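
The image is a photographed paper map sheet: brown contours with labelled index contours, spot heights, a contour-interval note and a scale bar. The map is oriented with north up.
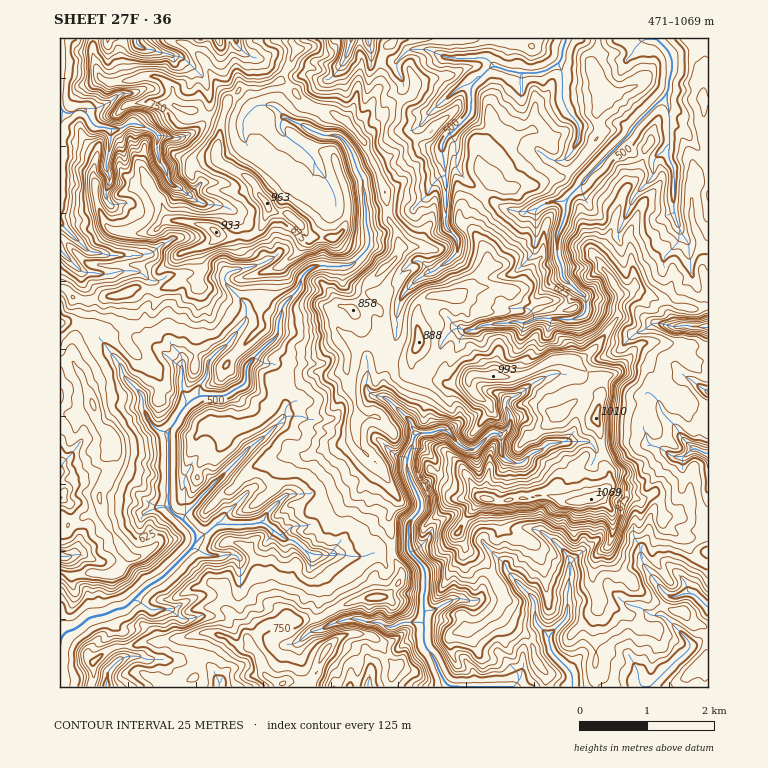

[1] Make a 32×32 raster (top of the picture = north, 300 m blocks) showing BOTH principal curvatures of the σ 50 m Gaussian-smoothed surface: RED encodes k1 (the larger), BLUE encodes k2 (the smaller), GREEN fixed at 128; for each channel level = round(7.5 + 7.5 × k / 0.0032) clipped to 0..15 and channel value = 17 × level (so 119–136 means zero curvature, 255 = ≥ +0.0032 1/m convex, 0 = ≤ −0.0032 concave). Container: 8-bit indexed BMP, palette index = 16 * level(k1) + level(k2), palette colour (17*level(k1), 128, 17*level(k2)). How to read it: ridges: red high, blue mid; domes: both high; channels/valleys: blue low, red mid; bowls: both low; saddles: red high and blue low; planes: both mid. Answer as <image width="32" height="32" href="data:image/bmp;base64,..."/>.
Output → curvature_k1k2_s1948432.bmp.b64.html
<image width="32" height="32" href="data:image/bmp;base64,Qk02CAAAAAAAADYEAAAoAAAAIAAAACAAAAABAAgAAAAAAAAEAAATCwAAEwsAAAABAAAAAAAAAIAAABGAAAAigAAAM4AAAESAAABVgAAAZoAAAHeAAACIgAAAmYAAAKqAAAC7gAAAzIAAAN2AAADugAAA/4AAAACAEQARgBEAIoARADOAEQBEgBEAVYARAGaAEQB3gBEAiIARAJmAEQCqgBEAu4ARAMyAEQDdgBEA7oARAP+AEQAAgCIAEYAiACKAIgAzgCIARIAiAFWAIgBmgCIAd4AiAIiAIgCZgCIAqoAiALuAIgDMgCIA3YAiAO6AIgD/gCIAAIAzABGAMwAigDMAM4AzAESAMwBVgDMAZoAzAHeAMwCIgDMAmYAzAKqAMwC7gDMAzIAzAN2AMwDugDMA/4AzAACARAARgEQAIoBEADOARABEgEQAVYBEAGaARAB3gEQAiIBEAJmARACqgEQAu4BEAMyARADdgEQA7oBEAP+ARAAAgFUAEYBVACKAVQAzgFUARIBVAFWAVQBmgFUAd4BVAIiAVQCZgFUAqoBVALuAVQDMgFUA3YBVAO6AVQD/gFUAAIBmABGAZgAigGYAM4BmAESAZgBVgGYAZoBmAHeAZgCIgGYAmYBmAKqAZgC7gGYAzIBmAN2AZgDugGYA/4BmAACAdwARgHcAIoB3ADOAdwBEgHcAVYB3AGaAdwB3gHcAiIB3AJmAdwCqgHcAu4B3AMyAdwDdgHcA7oB3AP+AdwAAgIgAEYCIACKAiAAzgIgARICIAFWAiABmgIgAd4CIAIiAiACZgIgAqoCIALuAiADMgIgA3YCIAO6AiAD/gIgAAICZABGAmQAigJkAM4CZAESAmQBVgJkAZoCZAHeAmQCIgJkAmYCZAKqAmQC7gJkAzICZAN2AmQDugJkA/4CZAACAqgARgKoAIoCqADOAqgBEgKoAVYCqAGaAqgB3gKoAiICqAJmAqgCqgKoAu4CqAMyAqgDdgKoA7oCqAP+AqgAAgLsAEYC7ACKAuwAzgLsARIC7AFWAuwBmgLsAd4C7AIiAuwCZgLsAqoC7ALuAuwDMgLsA3YC7AO6AuwD/gLsAAIDMABGAzAAigMwAM4DMAESAzABVgMwAZoDMAHeAzACIgMwAmYDMAKqAzAC7gMwAzIDMAN2AzADugMwA/4DMAACA3QARgN0AIoDdADOA3QBEgN0AVYDdAGaA3QB3gN0AiIDdAJmA3QCqgN0Au4DdAMyA3QDdgN0A7oDdAP+A3QAAgO4AEYDuACKA7gAzgO4ARIDuAFWA7gBmgO4Ad4DuAIiA7gCZgO4AqoDuALuA7gDMgO4A3YDuAO6A7gD/gO4AAID/ABGA/wAigP8AM4D/AESA/wBVgP8AZoD/AHeA/wCIgP8AmYD/AKqA/wC7gP8AzID/AN2A/wDugP8A/4D/AHT1kMjHt6iVlLTW1ueUpYO3x5Gzk5SEtsaDuJd1lLenk/nSoYOEhYWVxYaFxreVhMWlgNXFpZPngJSnhoWngraFtKXE2Nfn18W3hqOQ9fb34qO02biWprSix5eGl7iTtZR1haSjgaKjlZamydXgkJDCoZLYtrenoMOkqJelo9bGxXOUg6XVxJaVhqeGhpbW6Pei8oCRtsagxZO3hLazoZH25+ilgnOWyLanh5aUl3am1rOR1qbVgLemkrWltbKjpoCTlefng4OhkMWntYCTloXlgMXEx5KVuLSA5sZyppa1t5W3lcfXk7PlxZGit5eHhubAovlypaWigLWA9YKmp5e2preEo4Oj5qHTobeXh4aG5aDjoMSVhHKmx5X3k7SnhpOnppamk8TB5bPTkoaHp4b4kLfG9/f39ubX6Ma0xoWllYa2l6aC16KxxpeWh4aGp9ag1cbS1ISEp5aG56SVpciUl7iXl4HHt7Oht6eml6fXsaDl85Dx8pCltsWUhJSioJeFyJeUgciHp7SSloaWx5L6sLCw9aDU5pOS9nN1p6LHl8eFlbGjo8i3pqaFhpTG16GytrOz9rClyKT3dIaWl5eGx5ajtMaBsJCkp4Z1lcaQk5iXpfahkLWHl9eDdJaoo5eXppK3pOXC6KCnhqa3t6Wmp5ak5/j345SWxvekloWmt4eTt5aUtJDkoLSXpaWmloW3hZWVtoOz5tbTgdaWp6emhoaWh4aGp5LXoJZ1x4aHhLeXk5CyoNSzhNXEksOwsKSWhpaWhZanh5WjpKbIuJeSx4WWt7W0saHQc/aDpdXn5sXY2LW2t7iihZWQtca0lqSy2MinpsjExZBx9samlpWTs6OktLOUo5DS57SwgIHntbKAlbW1k8aAtPW0tnSnpdKwkYFw5fbFpqaB1KXGs4H2tfmgtqe31JDJ6IS3hZWlsaX41/ex0fjF1pS21te1geaFs7DXh4bUoLaVpLeWgraUxbGUhda1kYOE9eaFduSRxXPU0paEgoDRxYTGxZaStoL3sMbnkLDFleeUdYeW08THlrPDlKa4x6WBlriz1pG3k/ag1uWg56bmxYWHhtaQ9oWnhKOniIeHptWBp7e0kceD+MDF8Pa26IR2h4e256Dlp5WBlLiHhoW2osWCtaSlpqWysKCwsqHElIeWtICg9qaElPaQtpeXp6eS1pSDxpS2lILz9OXXuKPWhYWm59i1pqeVkPaQyITHdZS4l4WUhbe0xvTAodaVo9bGxteDhMa0lbemoZK3dLakhqi2yJWVuHTXpcbnpJO1tXSFxJOQxaODyKXWtIN0k4SWuHSXtnS3lPeSopDS5rWzpaXn18fQstajorS0prfJhJW2lYWFhKY="/>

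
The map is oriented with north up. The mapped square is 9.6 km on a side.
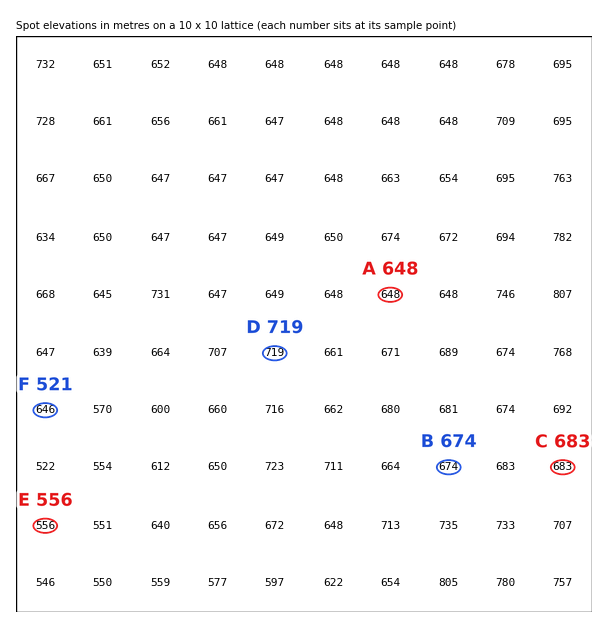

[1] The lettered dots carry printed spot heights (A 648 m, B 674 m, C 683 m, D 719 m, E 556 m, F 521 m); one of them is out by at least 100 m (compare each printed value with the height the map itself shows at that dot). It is F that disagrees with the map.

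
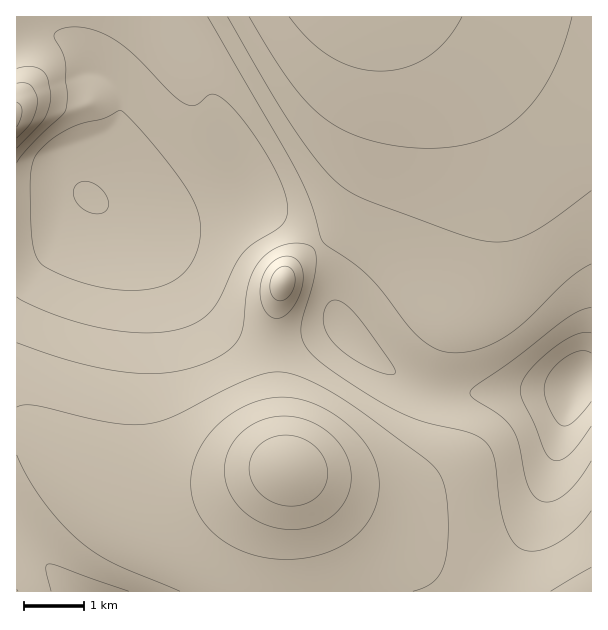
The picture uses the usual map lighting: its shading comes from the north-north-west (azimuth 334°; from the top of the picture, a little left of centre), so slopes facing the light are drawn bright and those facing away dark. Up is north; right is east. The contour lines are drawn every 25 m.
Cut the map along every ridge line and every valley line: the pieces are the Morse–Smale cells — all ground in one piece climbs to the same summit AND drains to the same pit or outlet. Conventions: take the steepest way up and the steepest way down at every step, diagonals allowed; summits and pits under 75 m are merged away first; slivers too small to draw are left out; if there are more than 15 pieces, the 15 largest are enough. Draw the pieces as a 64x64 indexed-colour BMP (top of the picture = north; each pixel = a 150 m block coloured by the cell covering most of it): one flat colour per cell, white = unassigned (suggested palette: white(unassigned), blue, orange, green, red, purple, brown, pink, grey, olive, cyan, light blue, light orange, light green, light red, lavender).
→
<image width="64" height="64" href="data:image/bmp;base64,Qk12CAAAAAAAAHYAAAAoAAAAQAAAAEAAAAABAAQAAAAAAAAIAAATCwAAEwsAABAAAAAAAAAA////ALR3HwAOf/8ALKAsACgn1gC9Z5QAS1aMAMJ34wB/f38AIr28AM++FwDox64AeLv/AIrfmACWmP8A1bDFABEREREREREREREREREREREREREREREREREREREREREREREREREREREREREREREREREREREREREREREREREREREREREREREREREREREREREREREREREREREREREREREREREREREREREREREREREREREREREREREREREREREREREREREREREREREREREREREREREREREREREREREREREREREREREREREREREREREREREREREREREREREREREREREREREREREREREREREREREREREREREREREREREREREREREREREREREREREREREREREREREREREREREREREREREREREREREREREREREREREREREREREREREREREREREREREREREREREREREREREREREREREREREREREREREREREREREREREREREREREREREREREREREREREREREREREREREREREREREREREREREREREREREREREREREREREREREREREREREREREREREREREREREREREREREREREREREREREREREREREREREREREREREREREREREREREREREREREREREREREREREREREREREREREREREREREREREREREREREREREREREREREREREREREREREREREREREREREREREREREREREREREREREREREREREREREREREREREREREREREREREREREREREREREREREREREREREREREREREREREREREREREREREREREREREREREREREREREREREREREREREREREREREREREREREREREREREREREREREREREREREREREREREREREREREREREREREREREREREREREREREREREREREREREREREREREREREREREREREREREREREREREREREREREREREREREREREREREREREREREREREREREREREiIiIiIiIiERERERERERERERERERERERERERERERERIiIiIiIiIiIiERERERERERERERERERERERERERERESIiIiIiIiIiIiIiEREREREREREREREREREREREREREiIiIiIiIiIiIiIiIREREREREREREREREREREREREREiIiIiIiIiIiIiIiIhEREREREREREREREREREREREREiIiIiIiIiIiIiIiIiEREREREREREREREREREREREREiIiIiIiIiIiIiIiIiIREREREREREREREREREREREREiIiIiIiIiIiIiIiIiIhERERERERERERERERERERERESIiIiIiIiIiIiIiIiIiERERERERERERERERERERERESIiIiIiIiIiIiIiIiIiIRERERERERERERERERERERERIiIiIiIiIiIiIiIiIiIhEREREREREREREREREREREREiIiIiIiIiIiIiIiIiIiERERERERERERERERERERERESIiIiIiIiIiIiIiIiIiIRERERERERERERERERERERERIiIiIiIiIiIiIiIiIiIhEREREREREREREREREREREREiIiIiIiIiIiIiIiIiIiEREREREREREREREREREREREiIiIiIiIiIiIiIiIiIiIRERERERERERERERERERERESIiIiIiIiIiIiIiIiIiIhERERERERERERERERERERESIiIiIiIiIiIiIiIiIiIiEREREREREREREREREREREiIiIiIiIiIiIiIiIiIiIiIREREREREREREREREREREiIiIiIiIiIiIiIiIiIiIiIhERERERERERERERERERIiIiIiIiIiIiIiIiIiIiIiIiERERERERERERERERESIiIiIiIiIiIiIiIiIiIiIiIiIzMzMzERERERERERERIiIiIiIiIiIiIiIiIiIiIiIiIjMzMzMREREREREREREiIiIiIiIiIiIiIiIiIiIiIiIiMzMzMxEREREREREREiIiIiIiIiIiIiIiIiIiIiIiIiIzMzMzMRERERERERESIiIiIiIiIiIiIiIiIiIiIiIiIjMzMzMxERERERERESIiIiIiIiIiIiIiIiIiIiIiIiIiMzMzMzMRERERERERIiIiIiIiIiIiIiIiIiIiIiIiIiIzMzMzMxERERERERIiIiIiIiIiIiIiIiIiIiIiIiIiIjMzMzMzMREREREREiIiIiIiIiIiIiIiIiIiIiIiIiIiMzMzMzMxERERERESIiIiIiIiIiIiIiIiIiIiIiIiIiIzMzMzMzMRERERESIiIiIiIiIiIiIiIiIiIiIiIiIiIjMzMzMzMxERERERIiIiIiIiIiIiIiIiIiIiIiIiIiIiMzMzMzMxERERERIiIiIiIiIiIiIiIiIiIiIiIiIiIiIzMzMzMzEREREREiIiIiIiIiIiIiIiIiIiIiIiIiIiIjMzMzMxEREREREiIiIiIiIiIiIiIiIiIiIiIiIiIiIiMzMzMxERERERESIiIiIiIiIiIiIiIiIiIiIiIiIiIiIzMzMzERERERESIiIiIiIiIiIiIiIiIiIiIiIiIiIiIjMzMzERERERERIiIiIiIiIiIiIiIiIiIiIiIiIiIiIiMzMzERERERERIiIiIiIiIiIiIiIiIiIiIiIiIiIiIiIzMzMREREREREiIiIiIiIiIiIiIiIiIiIiIiIiIiIiIjMzMxEREREREiIiIiIiIiIiIiIiIiIiIiIiIiIiIiIi"/>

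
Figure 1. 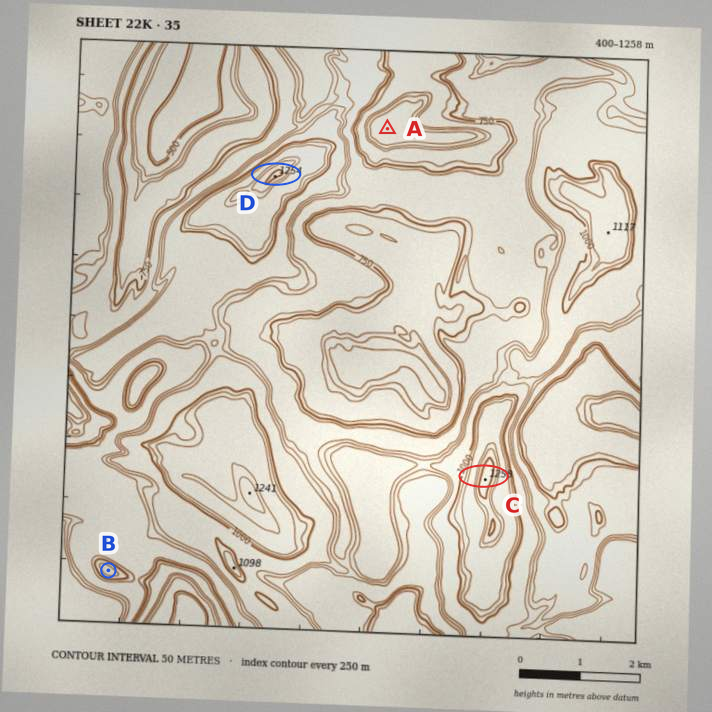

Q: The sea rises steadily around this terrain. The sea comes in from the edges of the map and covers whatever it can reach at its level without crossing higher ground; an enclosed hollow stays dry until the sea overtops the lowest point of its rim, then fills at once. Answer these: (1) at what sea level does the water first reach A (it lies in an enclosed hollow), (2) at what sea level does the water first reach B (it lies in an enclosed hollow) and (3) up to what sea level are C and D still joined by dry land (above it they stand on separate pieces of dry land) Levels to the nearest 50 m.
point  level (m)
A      700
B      800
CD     900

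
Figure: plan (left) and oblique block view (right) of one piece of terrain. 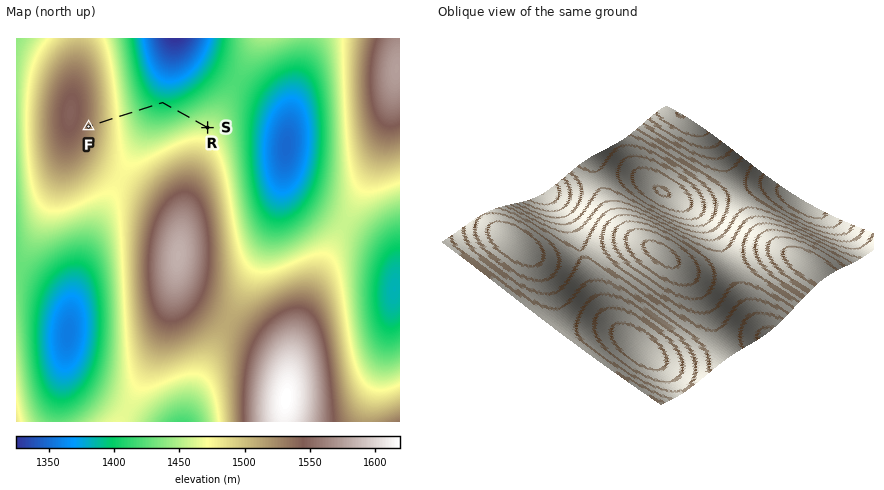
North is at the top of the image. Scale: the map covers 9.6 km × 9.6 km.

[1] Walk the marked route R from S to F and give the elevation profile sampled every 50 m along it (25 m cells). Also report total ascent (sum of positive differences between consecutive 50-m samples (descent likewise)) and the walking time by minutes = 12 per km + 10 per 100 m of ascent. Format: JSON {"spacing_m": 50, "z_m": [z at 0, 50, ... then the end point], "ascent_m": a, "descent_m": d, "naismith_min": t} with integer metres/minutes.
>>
{"spacing_m": 50, "z_m": [1456, 1455, 1454, 1453, 1451, 1449, 1447, 1445, 1442, 1440, 1437, 1434, 1431, 1428, 1425, 1423, 1420, 1417, 1414, 1412, 1409, 1407, 1405, 1403, 1401, 1400, 1399, 1400, 1402, 1404, 1405, 1407, 1410, 1412, 1415, 1418, 1421, 1424, 1427, 1430, 1434, 1438, 1442, 1445, 1450, 1454, 1458, 1462, 1467, 1471, 1475, 1480, 1484, 1488, 1493, 1497, 1501, 1505, 1509, 1513, 1516, 1520, 1523, 1526, 1529, 1531], "ascent_m": 132, "descent_m": 57, "naismith_min": 52}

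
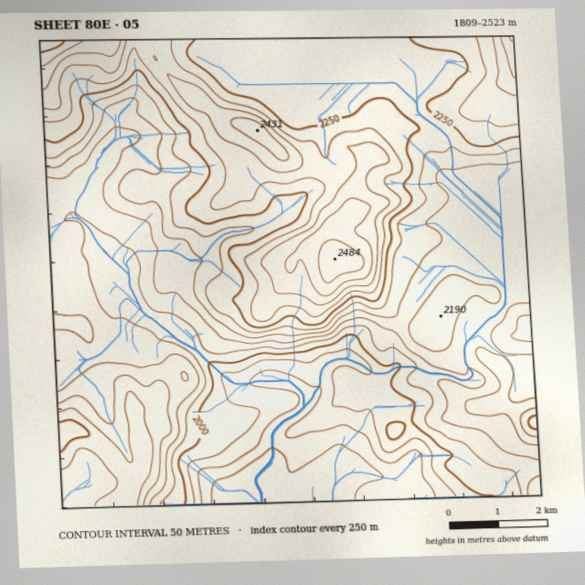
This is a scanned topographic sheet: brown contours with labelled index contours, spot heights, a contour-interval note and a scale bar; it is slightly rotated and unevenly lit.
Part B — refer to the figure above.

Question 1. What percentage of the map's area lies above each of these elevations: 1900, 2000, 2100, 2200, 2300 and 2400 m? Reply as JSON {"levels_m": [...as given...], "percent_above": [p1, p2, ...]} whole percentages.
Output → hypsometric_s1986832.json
{"levels_m": [1900, 2000, 2100, 2200, 2300, 2400], "percent_above": [94, 85, 68, 41, 16, 3]}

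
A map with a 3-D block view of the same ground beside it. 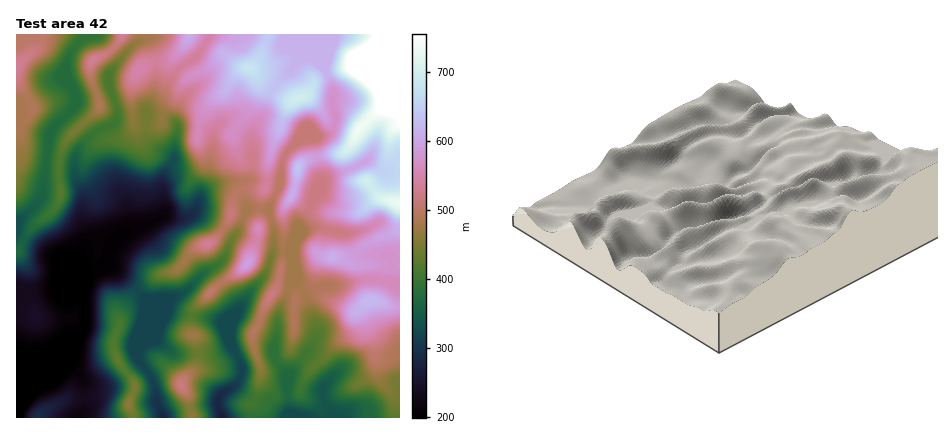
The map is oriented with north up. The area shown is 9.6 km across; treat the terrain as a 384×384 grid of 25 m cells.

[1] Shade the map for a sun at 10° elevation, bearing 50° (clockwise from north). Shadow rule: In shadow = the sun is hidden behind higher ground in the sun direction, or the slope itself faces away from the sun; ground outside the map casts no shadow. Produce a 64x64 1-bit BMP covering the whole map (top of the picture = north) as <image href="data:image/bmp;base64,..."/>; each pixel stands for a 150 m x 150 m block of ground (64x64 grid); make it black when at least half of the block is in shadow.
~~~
<image width="64" height="64" href="data:image/bmp;base64,Qk0+AgAAAAAAAD4AAAAoAAAAQAAAAEAAAAABAAEAAAAAAAACAAATCwAAEwsAAAIAAAAAAAAA////AAAAAABAA+PwPAAAAAAH4/A8AAAAAAfD8BAAABwAD8PwAAAAHAAf4/AOAAAYAD/j4B8AAAAAP+PADwAAAAA/w4APAAAAAD+HAA8AB8AAP4YADwAH4AA/ACAfGAfAAD8AeB4YA8AAPgD4HhgRgAA+APAOHDwAAD4AAA4cPwAAHgAADBw/AAAeAAAHDD8AAB4AAAcIPgAADgAAA4AYAAAOAAADgAAAAAQCAAGAAAAAAA/AAAAAAAAAD+AYAAAAAAAGQBwBHwAAADAADCH+AAAAAAA4A9gAAAAAABgDwAAAAAAiGAGAAAAAAAAIAAAAAAAAAAAAAAAAAAAABgAAAAAAAAACEAd4AAAAA8AwB/4AAABn4DABPwAAAPfgMAAfAAAA8+AYAB4AAADz4BgAAAAAAfPAGAfgAAAD88AcB8AAAAP/wBwGAAAAff/gDjgAAAD9/gAMPAAAAPj+AAQeAAAA4HwAABwAAAAAfAAAABgAAAB8AAAACAAAAHwAAAYMAAAAOAAANwQAAAA8AABzAAAAADwAAeAAAABgOAAx5gAAMOAAADjPwAA44AAAMA/wAHjgAAAAH/AA+eAAAAAf8AD4wAAAAB/wAPDAAAAAH+AA8EAAAAAPgABwAAAAAA8AAHAAAAAADgAAAAAAAAAGAAAAAAAAAAAAAAEAAAAAAAAAAYAgAAAAAA=="/>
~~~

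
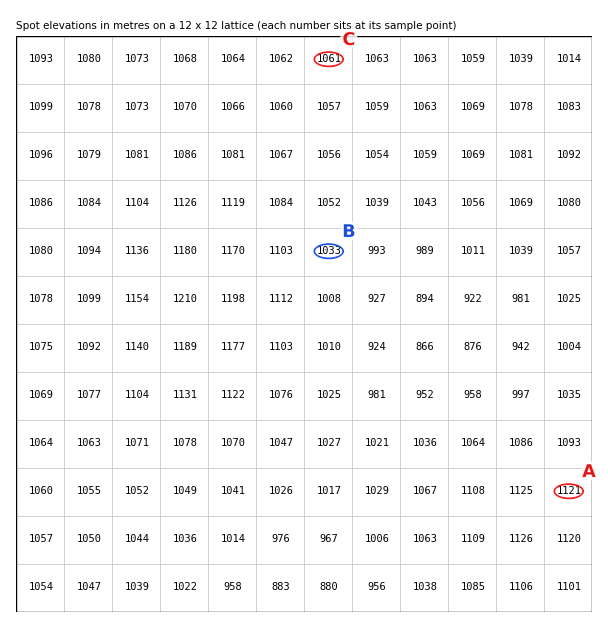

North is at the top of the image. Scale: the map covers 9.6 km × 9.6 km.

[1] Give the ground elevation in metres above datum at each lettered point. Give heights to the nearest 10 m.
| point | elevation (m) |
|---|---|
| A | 1120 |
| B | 1030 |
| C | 1060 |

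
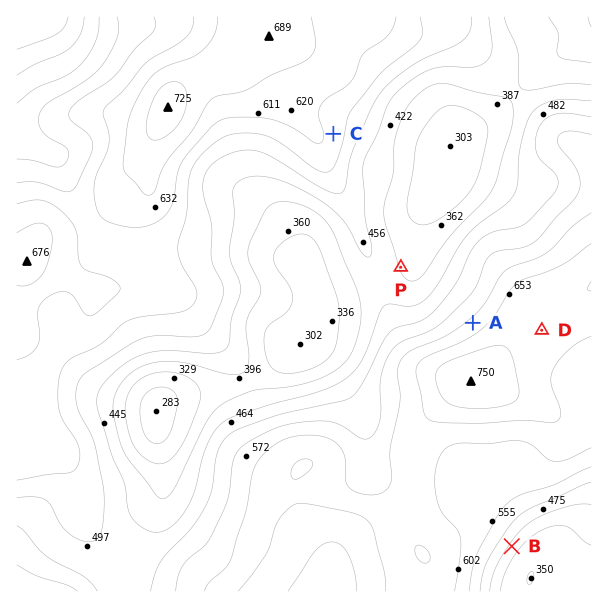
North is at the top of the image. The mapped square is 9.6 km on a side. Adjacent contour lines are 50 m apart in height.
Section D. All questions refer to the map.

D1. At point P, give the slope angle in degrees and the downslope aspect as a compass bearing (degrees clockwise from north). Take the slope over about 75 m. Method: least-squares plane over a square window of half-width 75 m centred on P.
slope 6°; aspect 69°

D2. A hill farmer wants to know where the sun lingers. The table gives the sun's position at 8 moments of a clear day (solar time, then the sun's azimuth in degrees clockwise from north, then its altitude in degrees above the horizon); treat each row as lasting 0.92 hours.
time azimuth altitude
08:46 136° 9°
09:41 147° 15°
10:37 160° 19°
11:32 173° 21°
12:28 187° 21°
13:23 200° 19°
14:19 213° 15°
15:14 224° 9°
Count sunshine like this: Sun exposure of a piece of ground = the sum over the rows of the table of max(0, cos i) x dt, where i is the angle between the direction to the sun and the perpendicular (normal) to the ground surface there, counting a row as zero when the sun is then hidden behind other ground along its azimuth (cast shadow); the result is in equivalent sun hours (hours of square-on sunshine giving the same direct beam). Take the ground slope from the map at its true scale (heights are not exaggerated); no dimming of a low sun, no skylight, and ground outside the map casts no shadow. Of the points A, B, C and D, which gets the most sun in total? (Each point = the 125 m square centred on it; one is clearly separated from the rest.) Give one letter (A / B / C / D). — B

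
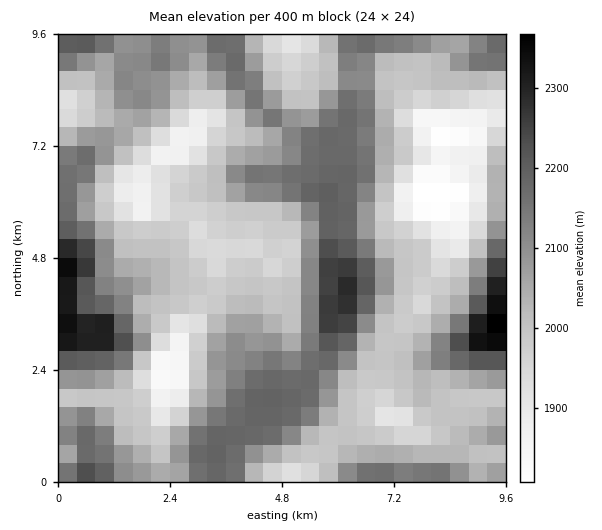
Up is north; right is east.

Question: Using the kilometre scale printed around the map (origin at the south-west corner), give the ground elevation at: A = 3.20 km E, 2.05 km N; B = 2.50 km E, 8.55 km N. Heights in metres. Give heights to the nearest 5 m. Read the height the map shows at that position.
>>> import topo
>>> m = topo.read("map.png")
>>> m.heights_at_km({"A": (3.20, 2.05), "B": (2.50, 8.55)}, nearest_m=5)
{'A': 2055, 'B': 2050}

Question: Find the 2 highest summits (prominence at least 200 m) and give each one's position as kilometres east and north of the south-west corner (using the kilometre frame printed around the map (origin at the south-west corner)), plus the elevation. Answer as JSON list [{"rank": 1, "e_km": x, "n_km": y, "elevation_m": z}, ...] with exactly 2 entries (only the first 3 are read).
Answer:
[{"rank": 1, "e_km": 9.39, "n_km": 3.24, "elevation_m": 2371}, {"rank": 2, "e_km": 6.09, "n_km": 4.19, "elevation_m": 2305}]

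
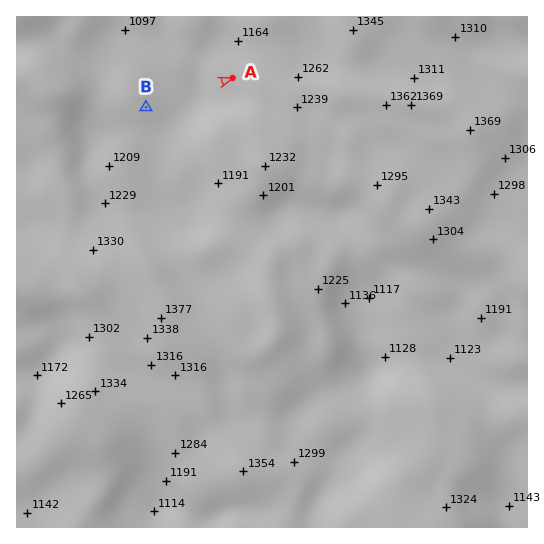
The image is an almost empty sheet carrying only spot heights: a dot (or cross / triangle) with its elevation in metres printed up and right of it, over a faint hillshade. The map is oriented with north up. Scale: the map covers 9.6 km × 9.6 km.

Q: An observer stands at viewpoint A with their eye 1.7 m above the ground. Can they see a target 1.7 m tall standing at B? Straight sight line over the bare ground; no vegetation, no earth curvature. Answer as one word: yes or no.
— yes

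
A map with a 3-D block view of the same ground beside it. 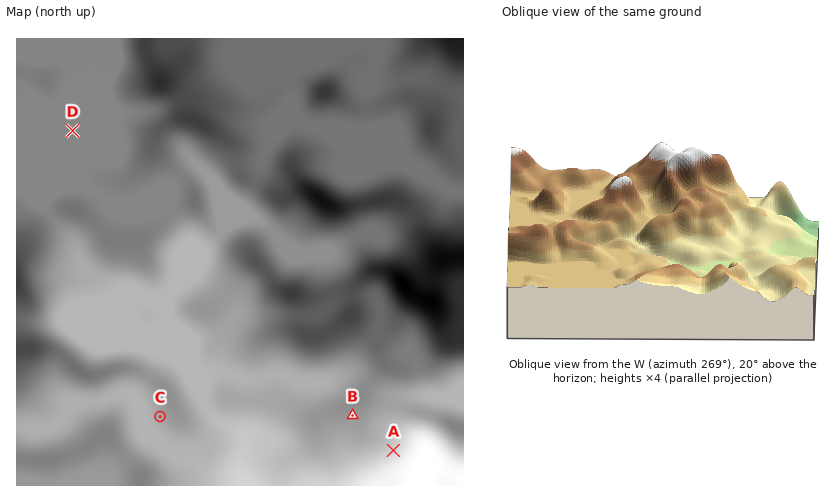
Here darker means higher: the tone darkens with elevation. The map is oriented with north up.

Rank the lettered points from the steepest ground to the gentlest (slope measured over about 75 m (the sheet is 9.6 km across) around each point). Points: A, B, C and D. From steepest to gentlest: A C B D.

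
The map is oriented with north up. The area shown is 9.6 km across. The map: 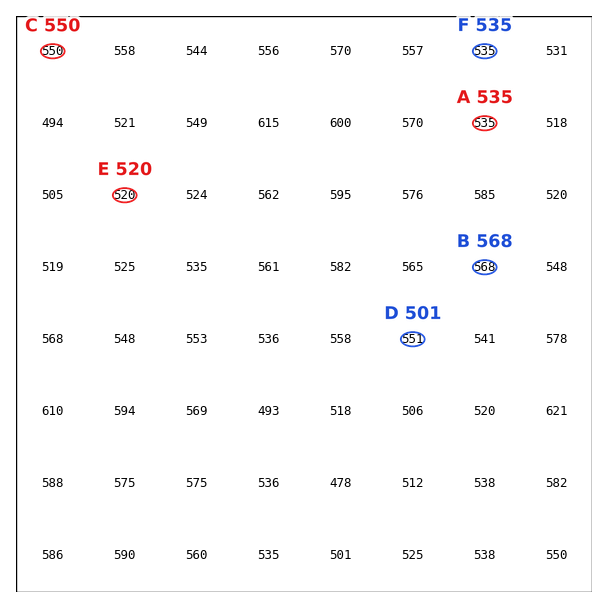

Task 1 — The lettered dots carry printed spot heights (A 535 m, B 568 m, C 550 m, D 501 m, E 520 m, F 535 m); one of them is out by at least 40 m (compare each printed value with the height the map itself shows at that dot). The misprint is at D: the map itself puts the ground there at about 551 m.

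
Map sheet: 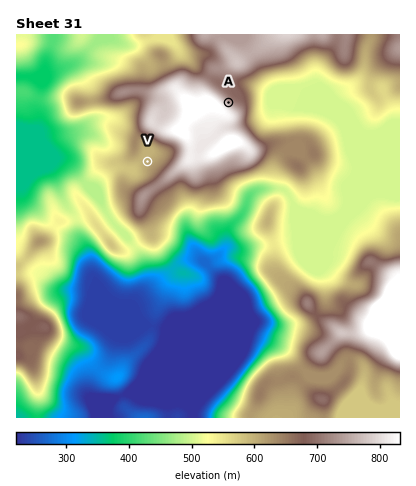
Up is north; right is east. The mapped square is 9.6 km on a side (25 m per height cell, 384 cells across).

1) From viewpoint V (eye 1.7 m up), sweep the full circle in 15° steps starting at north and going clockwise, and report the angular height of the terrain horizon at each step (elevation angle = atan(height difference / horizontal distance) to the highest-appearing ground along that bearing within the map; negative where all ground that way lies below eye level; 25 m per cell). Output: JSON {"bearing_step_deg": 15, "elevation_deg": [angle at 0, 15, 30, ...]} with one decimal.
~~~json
{"bearing_step_deg": 15, "elevation_deg": [10.7, 12.1, 13.2, 12.8, 11.4, 11.0, 12.3, 12.6, 12.8, 11.9, 10.6, 9.8, 9.2, 7.0, 2.5, 0.9, -0.7, -2.4, -1.4, 0.5, 2.0, 2.9, 2.7, 4.4]}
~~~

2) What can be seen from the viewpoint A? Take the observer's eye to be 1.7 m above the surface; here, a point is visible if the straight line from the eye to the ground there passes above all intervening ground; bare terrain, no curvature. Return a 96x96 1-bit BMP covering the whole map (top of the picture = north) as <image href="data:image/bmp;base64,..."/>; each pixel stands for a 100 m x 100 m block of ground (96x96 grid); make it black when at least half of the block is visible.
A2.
<image width="96" height="96" href="data:image/bmp;base64,Qk2+BAAAAAAAAD4AAAAoAAAAYAAAAGAAAAABAAEAAAAAAIAEAAATCwAAEwsAAAIAAAAAAAAA////AAAAAAAAAAAAAAAAAAAAAAAAAAAAAAAAAAAAAAAAAAAAAAAAAAAAAAAAAAAAAAAAAAAAAAAAAAAAAAAAAAAAAAAAAAAAAAAAAAAAAAAAAAAAAAAAAAAAAAAAAAAAAAAAAAAAAAAAAAAAAAAAAAAAAAAAAAAAAAAAAAAAAAAAAAAAAAAAAAAAAAAAAAAAAAAAAAAAAAAAAAAAAAAAAAAAAAAAAAAAAAAAAAAAAAAAAAAAAAAAAAAAAAAAAAAAAAAAAAAAAAAAAAAAAAAAAAAAAAAAAAAAAAAAAAAAAAAAAAAAAAAAAAAAAAAAAAAAAAAAAAAAAAAAAAAAAAAAAAAAAAAAAAAAAAAAAAAAAAAAAAAAAAAAAAAAAAAAAAAAAAAAAAAAAAAAAAAAAAAAAAAAAAAAAAAAAAAAAAAAAAAAAAAAAAAAAAAAAAAAAAAAAAAAAAAAAAAAAAAAAAAAAAAAAAAAAAAAAAAAAAAAAAAAAAAAAAAAAAAAAAAAAAAAAAAAAAAAAAAAAAAAAAAAAAAAAAAAAAAAAAAAAAAAAAAAAAAAAAAAAAAAAAAAAAAAAAAAAAAAAAAAAAAAAAAAAAAAAAAAAAAAAAAAAAAAAAAAAAAAAAAAAAAAAAAAAAAAAAAAAAAAAAAAAAAAAAAAAAAAAAAAAAAAAAAAAAAAAAAAAAAAAAAAAAAAAAAAAAAAAAAAAAAAAAAAAAAAAAAAAAAAAAAAAAAAAAAAAAAAAAAAAAAAAAAAAAAAAAAAAAAAAAAAAAAAAAAAAAAAAAAAAAAAAAAAAAAAAAAAAAAAAAAAAAAAAAAAAAAAAAEAAAAAAAAAAAAAAAEAAAAAAAAAAAAAAAAAAAAAAAAAAAAAAAAAAAAAAAAAAAAAAAAAAAAAAAAAAAAAAAAAAAAAAAAAAAAAAAAAAAAAAAAAAAAAAAAAAAAAAAAAAAAAAAAAAAAAAAAAAAAAAAAAAAAAAAAAAAAAAAAAAAAAAAAAAAAAAAEAAAAAAAAAAAAAAAMAAAAAAAAAAAAAAAcAAAAAAAAAAAAAAB8AAAAAAAAAAAAgAD8AAAAAAAAAAABgAP8AAAAAAAAAAADgAf8AAAAAAAAAAAHgB/8AAAAAAAAAAAfgD/8AAAAAAAAAAA/gP/8AAAAAAAAAAA/gf/8AAAAAAAAAAAf///8AAAAAAAAAAAf//+8AAAAAAAAAAAf//+EAAAAAAAAAAAf//+AAAAAAAAAAAAf//+AAAAAAAAAHAAf//+AAAAAAAAAPgA///+AAAAAAAAAfgA///+cAAAAAAAAPgB///88AAAAAAAAfgB///88AAAAAAAA/AB///48AAAAAAAB/gD///58AAAAAAAD/+P////8AAAAAAAH///////8AAAAAAAD/////8/8AAAAAAAB/////4f8AAAAAAAAP////4H8AAAAAAAAMH///4H8AAAAAAAAcH///4D8AAAAAAAA4H///4B8AAAAAAAAwD///4A8AAAAAAAPgD///4AcAAAAAAAfAB//84AcAAAAAAAPAB/44YAM="/>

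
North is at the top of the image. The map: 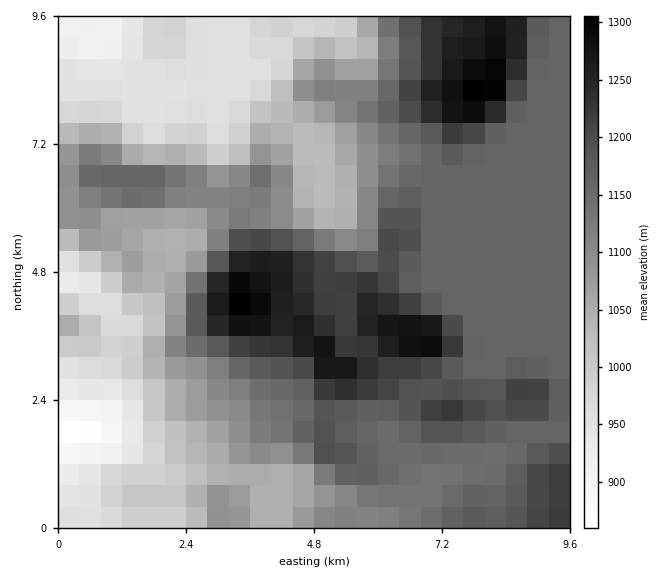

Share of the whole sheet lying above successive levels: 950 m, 93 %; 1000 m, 81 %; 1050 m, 70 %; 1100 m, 59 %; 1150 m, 47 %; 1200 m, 18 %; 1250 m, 7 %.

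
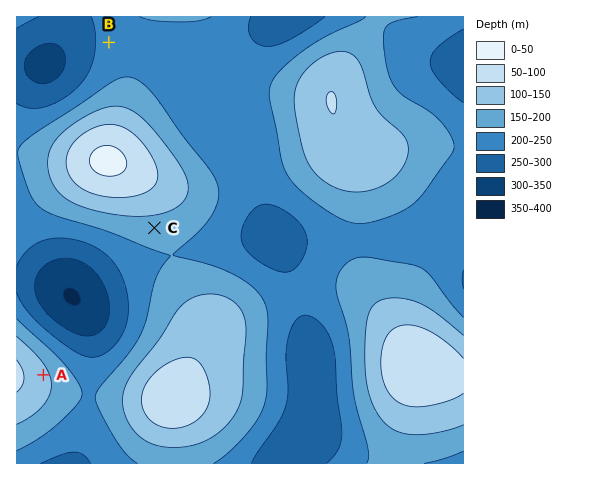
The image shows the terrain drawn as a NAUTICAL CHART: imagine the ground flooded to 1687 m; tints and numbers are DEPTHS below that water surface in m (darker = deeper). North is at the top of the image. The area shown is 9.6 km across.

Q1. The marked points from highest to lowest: A C B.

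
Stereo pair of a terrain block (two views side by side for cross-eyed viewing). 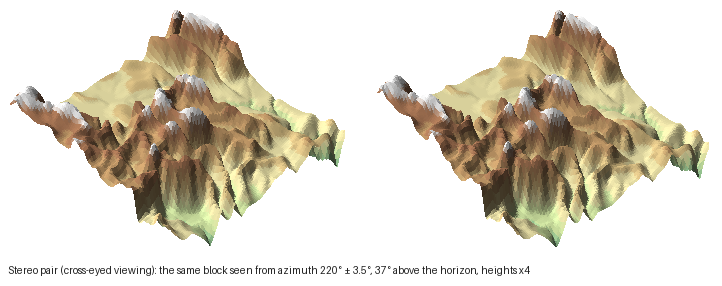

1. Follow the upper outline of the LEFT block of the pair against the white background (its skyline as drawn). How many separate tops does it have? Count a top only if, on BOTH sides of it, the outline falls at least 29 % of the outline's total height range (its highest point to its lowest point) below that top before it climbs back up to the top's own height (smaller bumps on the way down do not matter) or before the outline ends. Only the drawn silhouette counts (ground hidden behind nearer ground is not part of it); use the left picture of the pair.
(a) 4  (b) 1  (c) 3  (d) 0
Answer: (b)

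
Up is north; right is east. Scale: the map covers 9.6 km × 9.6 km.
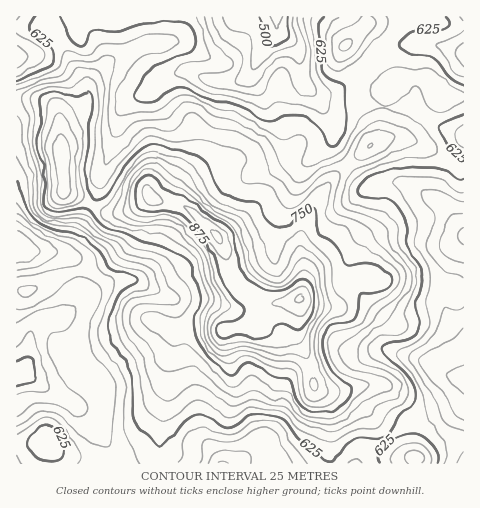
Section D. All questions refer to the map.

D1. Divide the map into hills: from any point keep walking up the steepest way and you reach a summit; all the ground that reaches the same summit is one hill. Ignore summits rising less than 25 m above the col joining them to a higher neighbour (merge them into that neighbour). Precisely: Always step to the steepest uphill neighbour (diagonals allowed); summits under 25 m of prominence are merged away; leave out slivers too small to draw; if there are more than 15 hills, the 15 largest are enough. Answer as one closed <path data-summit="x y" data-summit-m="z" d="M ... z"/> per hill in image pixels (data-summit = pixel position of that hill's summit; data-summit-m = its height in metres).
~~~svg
<path data-summit="217 236" data-summit-m="931" d="M276 16l-152 1 22 47 11 13 7 1-18 15-15 7-9 10-7 30-13 31-4 22-27 55-4 4-8 1 10 3 5 8 5 36-15 15-18 4-12 9-4 9-4 28-5 7 5 1 16 13 41 26 10 9 12 19 7 24 243 0 7-13 23-10 20-17 50-17 9-7 0-169-19-25-8-7-5 0-13 11-55 28-10 11-6 15-1 13 3 7 42 42 2 21 6 6-22-3-21 6-15 0-47 17-9 12-5 28-8 19-9 12-10 8 6-7 0-10-7-21-1-32-13-29-7-37-12-10 18 3 13-8 23-41 6-43 16-30 7-20 9-10 14-9 7-10 0-14-15-26 14 8 37-1 43 3 20 15 32 13 0-83-2-2-32-8-13 0-24 5-12 5-18 18-23 17-13 6-11 0-11-9-3-7-4-25-4-8-16-14z"/><path data-summit="299 299" data-summit-m="928" d="M333 138l-7 10-20 14-6 12-4 13-16 30-6 43-19 34-5 8-8 6-19-1 9 9 7 37 13 29 1 32 7 21 0 10-4 6 8-7 9-12 8-19 5-28 9-12 47-17 15 0 21-6 20 1-5-9-1-16-42-42-3-7 1-13 6-15 10-11 55-28 11-10 5-1-28-14-12-3-14 1-10 3-4-1-31-34z"/><path data-summit="63 186" data-summit-m="840" d="M124 16l-47 0 0 11-4 8-30 18-27 4 1 192 47 4 7-5 27-55 4-22 13-31 7-30 9-10 15-7 18-15-7-1-11-13z"/><path data-summit="371 145" data-summit-m="726" d="M319 98l14 26 0 22 3 5 27 32 6 3 17-4 21 3 35 18 22 27 0-93-2-2-30-12-20-15-43-3-37 1z"/><path data-summit="346 45" data-summit-m="705" d="M463 16l-186 0-1 5 2 10 16 14 4 8 4 25 3 7 11 9 11 0 20-10 34-31 12-5 24-5 13 0 33 9z"/><path data-summit="47 437" data-summit-m="640" d="M26 373l-10 1 0 89 95 1-3-17-15-26-15-13-36-22z"/><path data-summit="27 291" data-summit-m="604" d="M19 249l-3 1 1 123 3 0 6-8 4-28 4-9 12-9 18-4 15-15-3-33-7-11-10-3z"/><path data-summit="416 459" data-summit-m="685" d="M463 401l-8 6-50 17-20 17-23 10-6 12 107 1z"/>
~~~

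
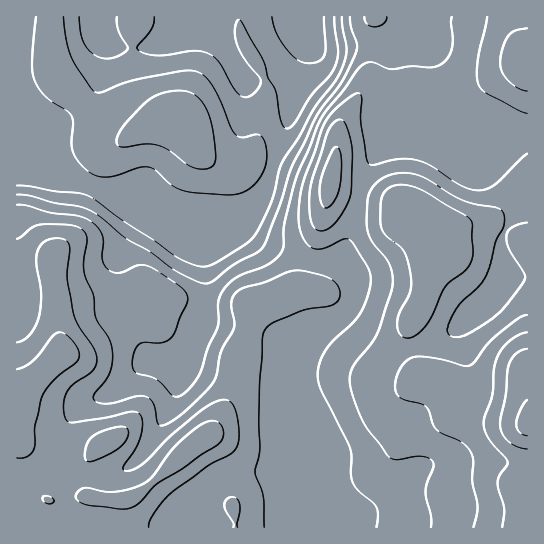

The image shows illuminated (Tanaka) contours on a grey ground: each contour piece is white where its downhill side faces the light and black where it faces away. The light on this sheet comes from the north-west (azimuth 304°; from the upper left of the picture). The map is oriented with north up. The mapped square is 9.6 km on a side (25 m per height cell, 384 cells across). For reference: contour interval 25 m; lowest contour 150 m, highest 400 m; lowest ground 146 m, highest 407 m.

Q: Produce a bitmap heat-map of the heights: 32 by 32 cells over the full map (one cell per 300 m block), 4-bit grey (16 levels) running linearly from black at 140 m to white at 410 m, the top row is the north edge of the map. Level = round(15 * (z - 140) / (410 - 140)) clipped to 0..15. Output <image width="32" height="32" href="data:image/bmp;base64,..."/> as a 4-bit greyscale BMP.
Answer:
<image width="32" height="32" href="data:image/bmp;base64,Qk12AgAAAAAAAHYAAAAoAAAAIAAAACAAAAABAAQAAAAAAAACAAATCwAAEwsAABAAAAAAAAAAAAAAABEREQAiIiIAMzMzAERERABVVVUAZmZmAHd3dwCIiIgAmZmZAKqqqgC7u7sAzMzMAN3d3QDu7u4A////AJqqqqqYiImId3d3eImaq8yqqqqqmIiJiHd3d4iJmqvMqqqqqqmYiId3d3iIiZqrzaqqqpmqqYiHd3d4iImaq8yqmqqpmrqZh3d3eImZmqvMqpqruYmruYd3d3iZqqq83qqZmqmImqmHd3eJmqqrvN+qmIiIh3mZh3d3iaqqu7zeqqmHd3ZniYd3eImqq7u73quqmHZmZniHd3iZqru7u96ru6h2ZmZ4h3d4iaqqqqvOmrqYdmZmeId3d4iaqpmavJmqh3d3ZmeId3d4mrqZmauJqYd3d2ZniIh3eIq7qZmaiZmHd3dmZ4iIiHeJq6mZmYmZd2d2VVZ3iIh3iau6mZmJmXZmZUNFVnd3d4mru6mZiZl2VUMzM0Vnd3iau7upmXiIdlQzMzM0Z4mIq7u7qZl3ZmQzMzMzM1eamKu7u6mZVURDMzMzMzNXmpmru6mYmTMzMzMzRERDRpuomqqYd4giMzRDNEVUQzWKqIiId3d4IjNEVEVVVEM0eqh3d3d3dyIzRFVVZVQzI2mYd3d3d3ciM0RFVmVDMyJImHd3d3d3IzQ0RFVVQyIiNYh3d3d3eDNEMzREVDIiISNnd3d3eIk0RDMzMzMiIiESRnZmZ3iaNEMiIiIiIiIRATVmZmZ4mjRDIiIhERIhEAE1ZVZmeJk0QyIiIRESIQABRmZmZniJ"/>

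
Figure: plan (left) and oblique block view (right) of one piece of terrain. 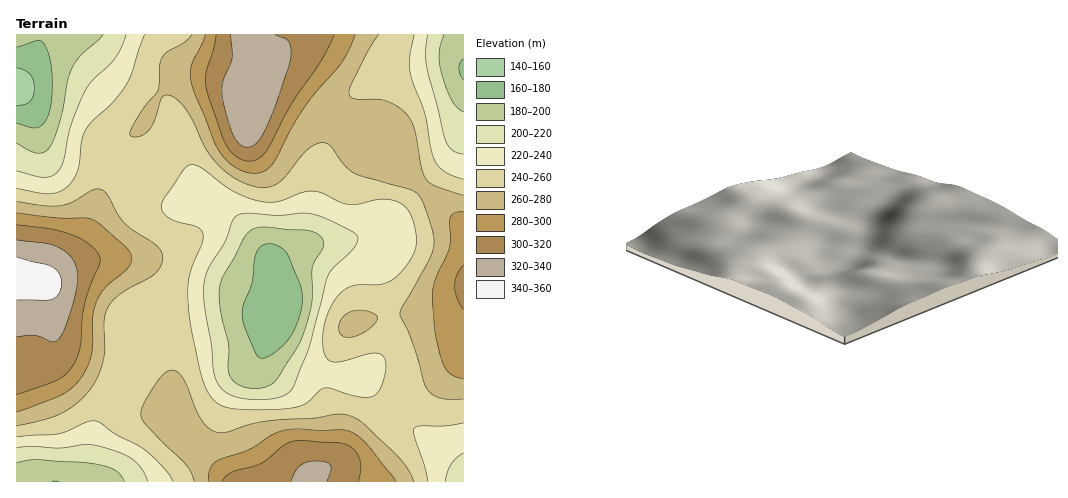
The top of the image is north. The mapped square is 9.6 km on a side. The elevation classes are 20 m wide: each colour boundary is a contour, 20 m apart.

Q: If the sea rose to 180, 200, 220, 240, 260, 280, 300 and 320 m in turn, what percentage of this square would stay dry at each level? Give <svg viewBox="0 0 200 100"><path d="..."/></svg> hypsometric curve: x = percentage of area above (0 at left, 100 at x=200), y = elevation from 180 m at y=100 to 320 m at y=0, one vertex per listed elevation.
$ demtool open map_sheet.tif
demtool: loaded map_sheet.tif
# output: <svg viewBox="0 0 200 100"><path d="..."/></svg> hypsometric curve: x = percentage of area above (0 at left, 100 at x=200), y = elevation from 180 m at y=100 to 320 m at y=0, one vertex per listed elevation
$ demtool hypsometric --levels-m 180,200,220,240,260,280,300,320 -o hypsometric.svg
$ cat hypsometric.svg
<svg viewBox="0 0 200 100"><path d="M192 100l-14-14-15-15-30-14-57-14-35-14-16-15-14-14"/></svg>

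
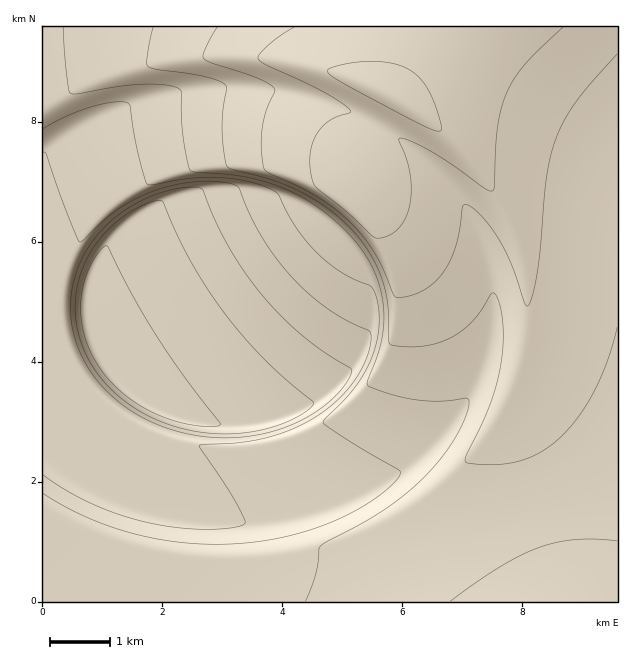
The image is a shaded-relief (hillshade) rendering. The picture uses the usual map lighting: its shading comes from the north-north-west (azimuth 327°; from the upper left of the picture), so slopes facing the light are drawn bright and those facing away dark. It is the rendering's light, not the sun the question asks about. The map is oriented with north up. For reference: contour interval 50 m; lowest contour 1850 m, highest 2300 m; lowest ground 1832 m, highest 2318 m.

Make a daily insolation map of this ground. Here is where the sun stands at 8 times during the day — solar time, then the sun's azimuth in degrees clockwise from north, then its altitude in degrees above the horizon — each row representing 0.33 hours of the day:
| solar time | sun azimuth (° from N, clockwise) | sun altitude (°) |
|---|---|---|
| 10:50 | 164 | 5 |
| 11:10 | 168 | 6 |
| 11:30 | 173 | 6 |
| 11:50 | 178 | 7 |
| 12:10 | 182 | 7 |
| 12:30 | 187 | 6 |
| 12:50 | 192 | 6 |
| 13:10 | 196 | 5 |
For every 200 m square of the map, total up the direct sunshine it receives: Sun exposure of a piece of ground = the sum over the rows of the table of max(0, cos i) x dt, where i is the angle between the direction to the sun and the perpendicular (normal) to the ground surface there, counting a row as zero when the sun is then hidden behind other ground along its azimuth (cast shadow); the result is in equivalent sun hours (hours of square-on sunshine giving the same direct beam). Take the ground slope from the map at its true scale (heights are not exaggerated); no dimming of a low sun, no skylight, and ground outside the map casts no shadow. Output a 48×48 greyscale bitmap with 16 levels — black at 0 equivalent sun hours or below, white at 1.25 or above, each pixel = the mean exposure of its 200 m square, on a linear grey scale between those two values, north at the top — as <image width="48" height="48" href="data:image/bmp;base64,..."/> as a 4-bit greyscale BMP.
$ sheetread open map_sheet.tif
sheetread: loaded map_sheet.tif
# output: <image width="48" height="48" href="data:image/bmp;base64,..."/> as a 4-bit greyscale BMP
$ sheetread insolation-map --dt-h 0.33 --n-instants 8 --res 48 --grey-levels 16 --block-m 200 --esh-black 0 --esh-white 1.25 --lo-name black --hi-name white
<image width="48" height="48" href="data:image/bmp;base64,Qk32BAAAAAAAAHYAAAAoAAAAMAAAADAAAAABAAQAAAAAAIAEAAATCwAAEwsAABAAAAAAAAAAAAAAABEREQAiIiIAMzMzAERERABVVVUAZmZmAHd3dwCIiIgAmZmZAKqqqgC7u7sAzMzMAN3d3QDu7u4A////ADMzMzMzMzMzMzMzMzMzMzMzMyIiIiIjMzMzMzMzMzMzMzMzMzMzMzMzMzMzMzMzMzMzMzMzMzMzMzMzMzMzMzMzMzMzMzMzMzMzMzMzMzMzMzMzMzMzMzMzMzMzMzMzMzMzMzMiEQAAAAARIzMzMzMzMzMzMzMzMzMzMhAAAAAAAAAAABIzMzMzMzMzMzMzMzMyAAAAAAAAAAAAAAABMzMzMzMzMzMzMzIAAAAAABEREREAAAAAAjREQzMzMzMzMxAAAAESIzMzMzMzIRAAABNEREQzMzMzMwAAEiMzMzNEREREQzMhAAAkREREMzMzMwASMzMzMzRERERERERDIQACRERERDMzMxIzMzMzM0RERERERERERCEAJEREREMzMzMzMzMzNEQzREREREREREMQEkREREQzMzMzMzMzMhAAABI0RERERERCETRERERDMzMzMzMhAAAAAAABJEVVVVVUISREREREMzMzMzEAAAAAAAAAATVVVVVVQhJEREREQzMzMgAAAAAAAAAAAANVVVVVUyJEREREQzMzIAAAAAAAAAAAAAA1VVVVVCI0REREQzMzAAAAAAAAERAAAAAEVVVVVUIkREREQzMxAAAAARIjMzMzIQABVVVVVUMjREREQzMwAAABIjNERERERDEARVVVVUMzREREQzMgAAEjNERERVVVVUMgJVVVVUQzREREQzMQACIzREREVVVVVVQyJVVVVUQzREREMzMgEjM0REREVVVVVVVDNVVVVEREREREMzMxIzNERERFVVVVVVVURVVVVERERERDMzRDIzRERERFVVVVVVVVZVVVREREREQzMzRkM0RERERFVVVVVVVWdVVUREREREMzMzNnNERERERFVVVVVVVYhVVERERUREMzMzNaVERERERVVVVVVVVrdVREREVURDMzMzNJpERERERFVVVVVVWrVEREREVUQzMzMzRFyURERERFVVVVVVnXREREREZUMzMzMzREfqREREREVVVVVZ+URERERFZUMzMzMzRER/1kREREREREbPlERERENGZDMzMzMzRERG78ZERERERq/4RERDMzRmVDMzMzMzRERESf/8mHeb//pURDMzMzV2QzMzRERDREREREfP////2FRDMzMzM1d1MzNERERDRERERERERVVERDMzMzMzNXdkMzRERERERERERERERERDMzMzMzMzV3ZDM0RERERHRERERERERDMzMzMzMzM1eGQzNERERERJhkRERERDMzMzMzMyIjRodTMzNERERERHmXVEMzMzMzMzMyIiNGiHQzMzREREREREaJmGRDMzMzMzIiI0aIdTMzMzRERERERDRGiamGVEMzMzNFZ4h1MiMzM0RERERERDMzRnmqqZiHeIiJiGUyIiMzM0RERERERDMzM0RWiJmZmId1QyIiIiMzNERERERERDMzMzMzM0REQzMiIiIiIjMzNERERERERDMzMzMzMzMiIiIiIiIiIjMzNERERERERDMzMzMzMzIiIiIiIiIiIjMzNEREREVERA=="/>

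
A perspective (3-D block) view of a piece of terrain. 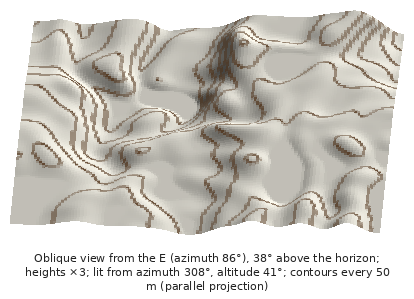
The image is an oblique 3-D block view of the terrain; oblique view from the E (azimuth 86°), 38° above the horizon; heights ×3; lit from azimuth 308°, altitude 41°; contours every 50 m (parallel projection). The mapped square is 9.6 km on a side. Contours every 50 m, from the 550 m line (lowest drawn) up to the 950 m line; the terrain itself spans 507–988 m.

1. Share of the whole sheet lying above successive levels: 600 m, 88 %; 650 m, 80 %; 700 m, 73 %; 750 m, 64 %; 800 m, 44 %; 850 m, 26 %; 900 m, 6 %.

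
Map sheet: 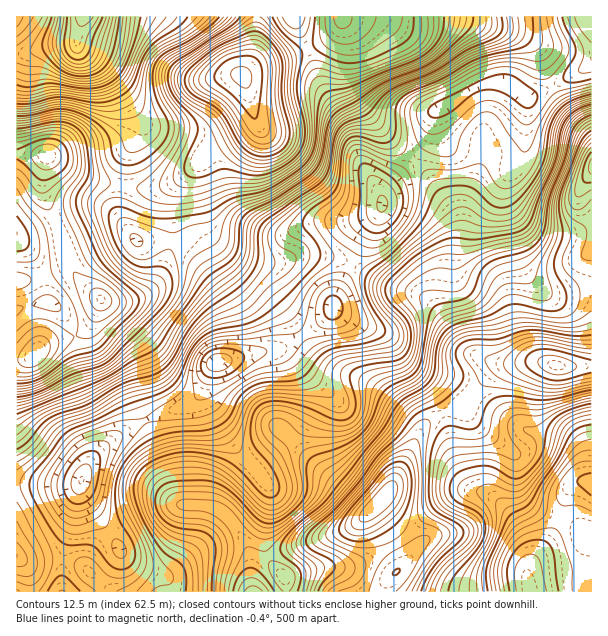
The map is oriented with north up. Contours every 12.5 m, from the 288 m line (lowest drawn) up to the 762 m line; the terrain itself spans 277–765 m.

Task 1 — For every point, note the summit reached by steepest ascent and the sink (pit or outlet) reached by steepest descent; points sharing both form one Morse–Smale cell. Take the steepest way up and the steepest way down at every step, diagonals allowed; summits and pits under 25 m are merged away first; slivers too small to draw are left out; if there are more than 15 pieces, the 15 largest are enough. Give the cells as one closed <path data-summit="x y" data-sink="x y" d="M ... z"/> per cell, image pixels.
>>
<path data-summit="383 498" data-sink="218 362" d="M302 337l-21 12-23 3-42 10-4 4-12 27-9 10-45 17 18 44 8 28 8 12 24 1 14 5 5-13 7-11 47-45 5-11 45 45 41 35 4 0 14-15 30-55 4-8-2-9-23-21-29-22-37-14-21-19z"/><path data-summit="242 75" data-sink="383 204" d="M308 49l-47 15-19 13 12 37 0 9-9 9-32 16-13 11-4 12 2 20 10 40 8 10 23 13 25 8 18 0 15-6 14-2 30 5 10 5 31-57 0-9-24-42-12-34-22-32-6-12z"/><path data-summit="383 498" data-sink="591 17" d="M282 430l-5 11-47 45-7 11-5 13-14-5-36 0-42 17-29 21-7 12-4 9 1 6-13-8-12-1 0 30 106 1 0-10-12-9 14 1 30-27 43-30 21-20 3-11 3 3 0 21-5 17 0 24 5 10 13 14 3 6 1 11 96 0 7-14 12-11 1-4-11-24-20-29-4 0-41-35z"/><path data-summit="383 498" data-sink="530 591" d="M443 414l-12 6-10 9-29 57-19 23 3 7 16 23 11 22-1 6-16 15-2 9 207 1 1-109-14-1-10 9-8 28-7 15-21 27-4 9 2-18-7-21-9-13-17-19-24-11-5-5-14-28-8-35z"/><path data-summit="342 17" data-sink="591 17" d="M591 16l-249 0 7 28 1 40 10 18 25 32 29 26 14-19 6-28 34-22 18-7 15-2 12 4 11 10 6 1 57-30 5-5z"/><path data-summit="242 75" data-sink="84 17" d="M255 16l-171 0-2 2-4 18 1 12 20 16 13 14 21 30 7 15 0 8-12 19-2 9-3 27 12 2 21 0 15-4 18-12 20-21 36-19 9-9 0-9-12-39 11-21 3-19z"/><path data-summit="557 365" data-sink="591 17" d="M501 82l-24 4-25 17-14 6-5 7-5 25-14 20 13 13 29 39 2 11-2 39 2 9 6 5 22 7 14 10 8 14 8 27 7 15 11 10 9 2 23 5 25 0 1-80-7-1-22 8-15 0-6-4-13-12-12-27-5-24-7-21-1-17 2-12 17-22 3-18 2-38-15-13z"/><path data-summit="557 365" data-sink="530 591" d="M537 361l-33 5-10 4-30 36-20 8 8 36 11 26 10 12 24 11 21 25 11 21 1 21 23-32 7-15 8-28 10-9 14 0 0-114-26-1z"/><path data-summit="591 167" data-sink="591 17" d="M591 62l-16 12-41 22-8 2 2 18-4 33-4 12-14 16-2 12 1 17 7 21 10 37 7 14 13 12 6 4 15 0 29-9z"/><path data-summit="47 156" data-sink="218 362" d="M176 241l-4 1-12 34-11 14-9 6-14 5-24-1-8 21 2 14 31 31 6 14 6 25 7 15 45-17 9-10 12-27 4-4 14-2 6-6 4-6-2-27-8-19-34-47-8-8z"/><path data-summit="557 365" data-sink="383 204" d="M416 162l-3 0-28 27-3 6 0 12-30 57 37 22 25 6 14 8 16 18 18 27 9 9 24 8 11 2 31-3-7-5-12-14-10-34-8-14-14-10-22-7-6-5-2-9 2-26 0-13-2-11z"/><path data-summit="47 156" data-sink="84 17" d="M77 42l-6 2-21 2-23 8-11 0 0 99 32 3 36 20 24 8 14 2 4-27 2-9 12-19 0-8-7-15-21-30-13-14-20-16z"/><path data-summit="35 354" data-sink="81 480" d="M75 336l-27 7-6 3-7 9-11 5-8 0 1 124 61 0 4-4 8-18 20-24-1-16-21-36z"/><path data-summit="47 156" data-sink="591 17" d="M48 156l-2 2-3 16 0 18 15 35 15 45 14 16 17 13 22 0 14-5 9-6 11-14 12-34-4-2-31 1-15-19-2-7 2-29-14-2-24-8z"/><path data-summit="557 365" data-sink="333 308" d="M354 265l-4 1-14 30-4 12 10 8 44 20 6 6 18 29 20 19 14 24 20-8 30-36 17-5-16-3-24-8-9-9-18-27-16-18-14-8-25-6z"/>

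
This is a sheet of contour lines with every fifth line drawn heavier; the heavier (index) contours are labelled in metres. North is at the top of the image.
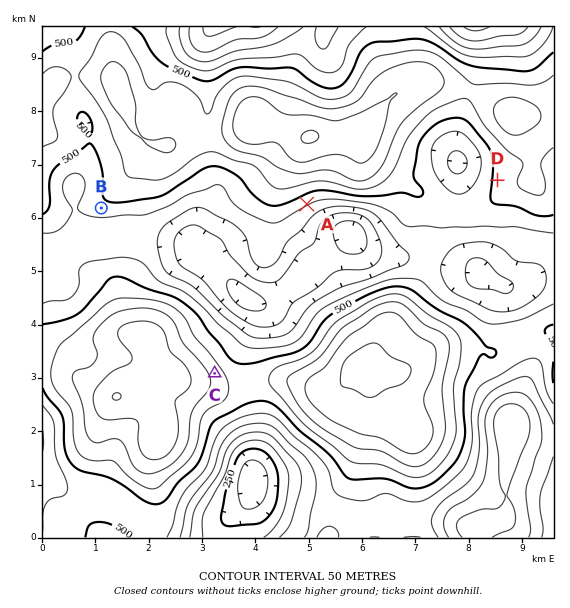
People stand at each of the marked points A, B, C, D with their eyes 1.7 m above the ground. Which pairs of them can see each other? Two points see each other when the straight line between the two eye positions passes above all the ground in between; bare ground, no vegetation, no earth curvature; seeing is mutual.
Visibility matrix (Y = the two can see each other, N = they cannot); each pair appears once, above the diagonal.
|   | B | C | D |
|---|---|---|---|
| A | N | Y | N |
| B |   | N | N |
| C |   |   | Y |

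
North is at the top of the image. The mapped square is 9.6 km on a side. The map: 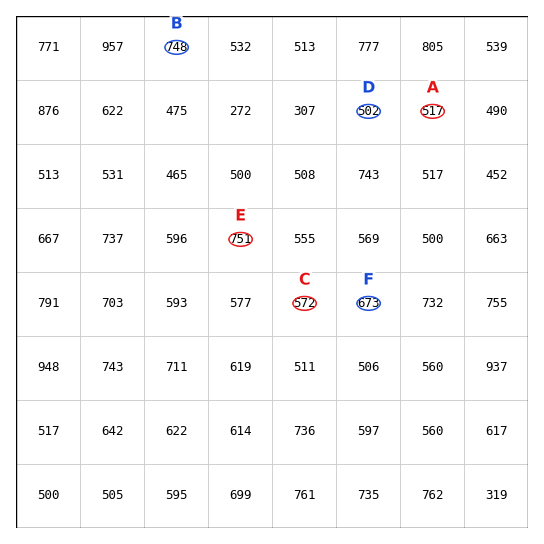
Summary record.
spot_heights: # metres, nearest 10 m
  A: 520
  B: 750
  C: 570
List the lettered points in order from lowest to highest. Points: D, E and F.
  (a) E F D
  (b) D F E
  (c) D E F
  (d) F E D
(b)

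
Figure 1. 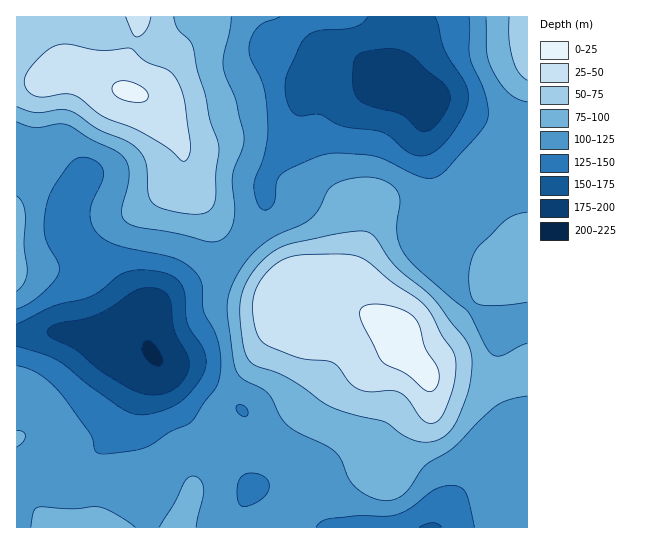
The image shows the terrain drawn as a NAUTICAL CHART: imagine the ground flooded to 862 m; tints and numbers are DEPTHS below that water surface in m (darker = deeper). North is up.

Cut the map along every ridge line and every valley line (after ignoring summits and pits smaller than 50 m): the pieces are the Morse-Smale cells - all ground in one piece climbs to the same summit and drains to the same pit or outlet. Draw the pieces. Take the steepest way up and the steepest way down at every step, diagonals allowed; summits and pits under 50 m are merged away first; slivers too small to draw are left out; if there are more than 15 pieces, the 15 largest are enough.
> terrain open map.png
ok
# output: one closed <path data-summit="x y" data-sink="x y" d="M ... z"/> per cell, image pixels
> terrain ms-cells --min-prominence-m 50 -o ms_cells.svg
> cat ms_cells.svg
<path data-summit="399 334" data-sink="154 355" d="M18 148l-2 1 1 379 511-1-1-259-8 1-22 11-40 40-15 11-13 5-26 3-5-7-84-53-8-3-13 0-14 8-40-35-29 27-24 9-21 12-12 12-5 10-2 20-5-21-13-23-13-17-30-27-18-21 1-24 13-25 0-4-16-17-10-5-21-2z"/><path data-summit="399 334" data-sink="387 83" d="M390 16l-67 1 0 14 4 14 10 7 20 7 23 20-21-11-13-1-24 6-15 13-6 15-1 20-4 13-27 36-5 15 1 18-2 10-12 21-12 15 40 35 14-8 13 0 8 3 84 53 5 7 11 0 28-8 15-11 40-40 31-13 0-126-71-33-15-5-16-2-25-13-14-4z"/><path data-summit="129 91" data-sink="154 355" d="M139 16l-123 1 0 130 18 6 21 2 10 5 16 17 0 4-13 25-1 24 4 7 44 41 13 17 13 23 5 21 2-20 5-10 12-12 21-12 24-9 8-5 21-22-16-15-15-24-21-28-3-7-1-25-11-20-27-33-15-5-6-5 1-24 14-34z"/><path data-summit="129 91" data-sink="387 83" d="M322 16l-182 1-1 12-14 34-1 24 6 5 15 5 27 33 11 20 1 25 3 7 21 28 15 24 15 14 10-10 15-25 2-10-1-18 3-10 29-41 4-13 1-20 6-15 15-13 24-6 13 1 18 11 2-1-22-19-20-7-10-7-4-14z"/><path data-summit="527 19" data-sink="387 83" d="M527 16l-136 0-2 6 0 48-2 13 28 12 11 6 16 2 15 5 70 32z"/>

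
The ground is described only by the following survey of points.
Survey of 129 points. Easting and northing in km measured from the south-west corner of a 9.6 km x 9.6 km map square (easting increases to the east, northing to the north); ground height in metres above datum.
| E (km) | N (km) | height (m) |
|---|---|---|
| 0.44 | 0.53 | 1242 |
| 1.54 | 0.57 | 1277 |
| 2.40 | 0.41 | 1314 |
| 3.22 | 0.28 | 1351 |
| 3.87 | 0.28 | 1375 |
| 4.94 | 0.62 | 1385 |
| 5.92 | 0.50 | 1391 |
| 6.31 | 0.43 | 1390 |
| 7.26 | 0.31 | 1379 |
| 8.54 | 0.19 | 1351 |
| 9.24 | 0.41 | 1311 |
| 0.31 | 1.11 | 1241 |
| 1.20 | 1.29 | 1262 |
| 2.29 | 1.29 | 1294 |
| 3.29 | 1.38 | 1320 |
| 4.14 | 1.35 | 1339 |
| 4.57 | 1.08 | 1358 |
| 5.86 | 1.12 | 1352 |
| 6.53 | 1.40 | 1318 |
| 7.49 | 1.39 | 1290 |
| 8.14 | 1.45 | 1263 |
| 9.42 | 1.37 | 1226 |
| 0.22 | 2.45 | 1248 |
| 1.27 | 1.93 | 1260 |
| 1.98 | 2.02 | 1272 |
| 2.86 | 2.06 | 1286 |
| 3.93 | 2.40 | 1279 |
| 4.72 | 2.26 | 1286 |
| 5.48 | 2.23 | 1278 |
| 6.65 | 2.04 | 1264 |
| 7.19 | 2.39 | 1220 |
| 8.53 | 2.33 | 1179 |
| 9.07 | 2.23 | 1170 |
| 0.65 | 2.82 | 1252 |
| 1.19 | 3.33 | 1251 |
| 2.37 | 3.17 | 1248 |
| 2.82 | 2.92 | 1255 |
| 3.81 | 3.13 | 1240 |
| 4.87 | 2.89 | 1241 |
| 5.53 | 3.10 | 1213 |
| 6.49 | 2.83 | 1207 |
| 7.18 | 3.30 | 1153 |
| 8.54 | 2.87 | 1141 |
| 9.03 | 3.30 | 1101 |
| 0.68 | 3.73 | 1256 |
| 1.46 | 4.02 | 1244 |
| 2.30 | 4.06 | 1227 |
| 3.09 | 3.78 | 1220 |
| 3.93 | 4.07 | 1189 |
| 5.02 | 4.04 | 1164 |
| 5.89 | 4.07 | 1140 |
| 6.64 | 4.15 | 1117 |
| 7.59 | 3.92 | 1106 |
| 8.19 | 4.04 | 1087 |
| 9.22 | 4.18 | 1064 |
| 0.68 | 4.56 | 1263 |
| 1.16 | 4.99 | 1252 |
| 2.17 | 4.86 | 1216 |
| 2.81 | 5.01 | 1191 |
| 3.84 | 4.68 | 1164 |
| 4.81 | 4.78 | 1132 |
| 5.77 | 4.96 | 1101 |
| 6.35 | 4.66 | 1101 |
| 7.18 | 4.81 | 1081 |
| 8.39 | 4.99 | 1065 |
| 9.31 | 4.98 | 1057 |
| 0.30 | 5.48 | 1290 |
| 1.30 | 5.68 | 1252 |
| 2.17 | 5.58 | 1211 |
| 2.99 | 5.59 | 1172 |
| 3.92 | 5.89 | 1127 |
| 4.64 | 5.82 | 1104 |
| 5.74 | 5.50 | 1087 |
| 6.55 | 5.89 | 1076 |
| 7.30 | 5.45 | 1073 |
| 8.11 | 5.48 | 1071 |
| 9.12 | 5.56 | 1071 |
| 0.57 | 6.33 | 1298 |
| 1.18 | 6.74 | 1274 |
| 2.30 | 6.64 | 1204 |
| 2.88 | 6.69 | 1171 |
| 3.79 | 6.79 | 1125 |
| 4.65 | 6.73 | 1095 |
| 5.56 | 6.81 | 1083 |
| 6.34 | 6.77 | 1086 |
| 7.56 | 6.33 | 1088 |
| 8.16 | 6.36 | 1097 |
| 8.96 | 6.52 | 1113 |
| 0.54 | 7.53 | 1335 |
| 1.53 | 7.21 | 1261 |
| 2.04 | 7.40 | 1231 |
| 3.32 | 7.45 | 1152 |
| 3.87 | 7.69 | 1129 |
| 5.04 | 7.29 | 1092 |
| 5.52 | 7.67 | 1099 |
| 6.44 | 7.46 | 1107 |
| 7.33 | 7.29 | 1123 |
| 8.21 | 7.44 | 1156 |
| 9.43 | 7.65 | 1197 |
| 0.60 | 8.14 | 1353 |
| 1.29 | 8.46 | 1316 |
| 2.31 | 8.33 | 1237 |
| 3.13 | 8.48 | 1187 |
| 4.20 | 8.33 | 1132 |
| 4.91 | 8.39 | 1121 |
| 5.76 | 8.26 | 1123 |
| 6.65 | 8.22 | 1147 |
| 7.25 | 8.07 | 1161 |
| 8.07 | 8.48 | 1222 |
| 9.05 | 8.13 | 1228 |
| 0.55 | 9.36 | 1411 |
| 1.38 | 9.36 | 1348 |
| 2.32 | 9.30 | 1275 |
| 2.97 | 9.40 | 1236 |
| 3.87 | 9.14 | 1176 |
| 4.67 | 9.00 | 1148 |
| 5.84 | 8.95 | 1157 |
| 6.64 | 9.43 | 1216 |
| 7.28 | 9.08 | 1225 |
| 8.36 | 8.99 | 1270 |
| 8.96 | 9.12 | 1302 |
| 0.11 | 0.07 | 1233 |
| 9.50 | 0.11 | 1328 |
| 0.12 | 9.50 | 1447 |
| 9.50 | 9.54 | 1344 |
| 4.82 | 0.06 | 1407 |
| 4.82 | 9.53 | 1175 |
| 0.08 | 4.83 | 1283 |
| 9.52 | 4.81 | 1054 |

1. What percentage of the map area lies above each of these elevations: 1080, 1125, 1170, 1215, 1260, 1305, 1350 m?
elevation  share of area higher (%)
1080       94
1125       78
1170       64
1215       51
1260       31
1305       16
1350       7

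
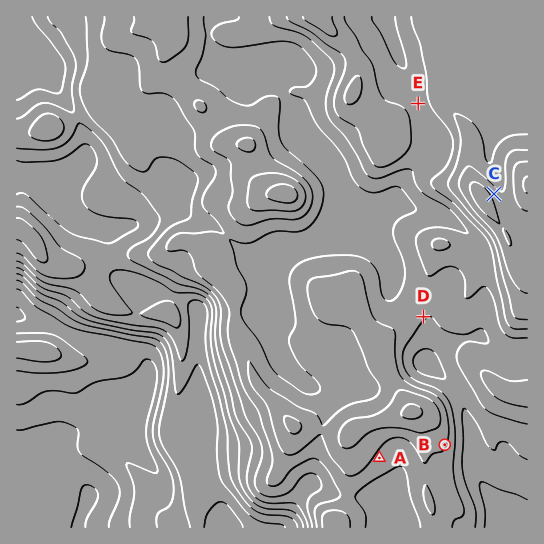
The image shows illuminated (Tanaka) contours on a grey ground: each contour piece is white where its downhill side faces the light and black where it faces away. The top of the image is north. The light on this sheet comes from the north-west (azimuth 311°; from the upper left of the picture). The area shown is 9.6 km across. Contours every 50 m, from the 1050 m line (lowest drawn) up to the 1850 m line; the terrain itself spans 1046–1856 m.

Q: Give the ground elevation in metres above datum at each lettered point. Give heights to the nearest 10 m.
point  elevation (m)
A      1580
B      1610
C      1780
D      1550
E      1620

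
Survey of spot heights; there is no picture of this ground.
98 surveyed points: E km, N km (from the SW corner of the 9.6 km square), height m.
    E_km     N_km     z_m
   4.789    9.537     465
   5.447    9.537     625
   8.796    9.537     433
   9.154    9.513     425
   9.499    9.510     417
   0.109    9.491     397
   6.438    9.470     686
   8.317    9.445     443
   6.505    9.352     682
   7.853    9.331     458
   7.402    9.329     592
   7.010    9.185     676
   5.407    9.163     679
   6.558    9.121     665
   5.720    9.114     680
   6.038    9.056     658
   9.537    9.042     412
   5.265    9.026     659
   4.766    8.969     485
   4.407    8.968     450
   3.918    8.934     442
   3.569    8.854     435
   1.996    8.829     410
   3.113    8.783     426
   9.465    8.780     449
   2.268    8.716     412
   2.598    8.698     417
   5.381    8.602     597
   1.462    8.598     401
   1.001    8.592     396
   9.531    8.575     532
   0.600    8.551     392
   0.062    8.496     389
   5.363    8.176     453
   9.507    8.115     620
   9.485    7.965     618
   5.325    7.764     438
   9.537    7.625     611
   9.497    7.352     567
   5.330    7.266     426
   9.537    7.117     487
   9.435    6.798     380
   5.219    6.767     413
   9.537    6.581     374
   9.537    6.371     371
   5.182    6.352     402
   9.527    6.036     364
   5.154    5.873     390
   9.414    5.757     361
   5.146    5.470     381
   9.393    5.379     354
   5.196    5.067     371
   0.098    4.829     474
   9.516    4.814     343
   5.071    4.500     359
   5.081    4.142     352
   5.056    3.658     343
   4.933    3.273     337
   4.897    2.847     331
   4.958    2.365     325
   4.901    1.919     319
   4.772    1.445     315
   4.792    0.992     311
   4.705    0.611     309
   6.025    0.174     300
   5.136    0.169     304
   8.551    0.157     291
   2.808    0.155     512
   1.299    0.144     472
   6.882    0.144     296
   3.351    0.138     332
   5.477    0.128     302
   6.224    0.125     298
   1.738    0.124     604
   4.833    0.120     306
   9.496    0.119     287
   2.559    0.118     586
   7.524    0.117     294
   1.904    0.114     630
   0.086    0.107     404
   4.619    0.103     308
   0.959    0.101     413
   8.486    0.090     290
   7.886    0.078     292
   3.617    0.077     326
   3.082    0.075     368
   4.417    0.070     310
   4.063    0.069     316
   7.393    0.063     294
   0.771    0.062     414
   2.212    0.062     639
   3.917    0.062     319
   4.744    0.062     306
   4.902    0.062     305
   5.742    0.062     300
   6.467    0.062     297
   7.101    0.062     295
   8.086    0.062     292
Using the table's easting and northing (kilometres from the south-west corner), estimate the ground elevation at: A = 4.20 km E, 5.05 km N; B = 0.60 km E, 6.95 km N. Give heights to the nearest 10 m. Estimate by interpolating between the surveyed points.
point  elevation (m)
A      370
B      380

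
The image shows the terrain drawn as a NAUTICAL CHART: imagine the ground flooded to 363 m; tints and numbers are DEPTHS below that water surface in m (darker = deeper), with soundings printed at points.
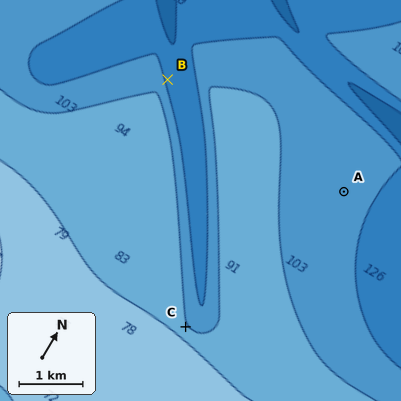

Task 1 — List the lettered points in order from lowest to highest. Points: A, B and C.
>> B A C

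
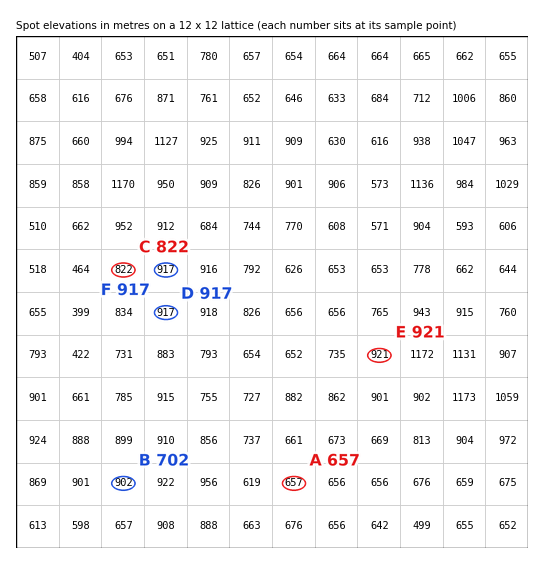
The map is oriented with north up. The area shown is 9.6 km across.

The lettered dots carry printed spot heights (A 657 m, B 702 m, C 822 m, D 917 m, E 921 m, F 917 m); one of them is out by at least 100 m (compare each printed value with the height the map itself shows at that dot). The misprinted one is B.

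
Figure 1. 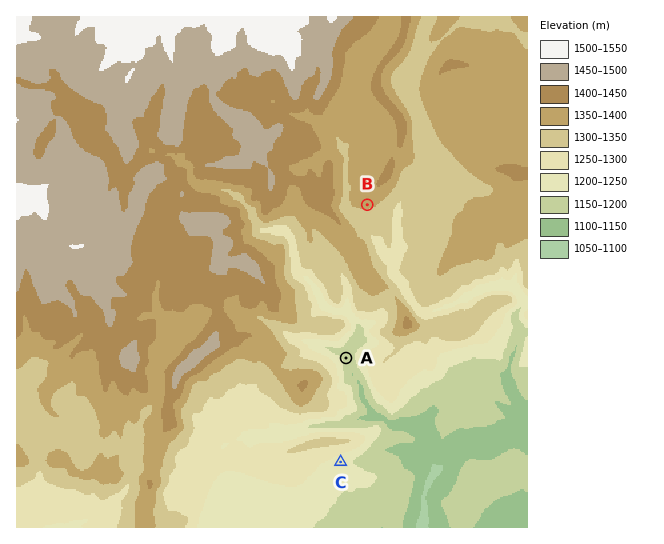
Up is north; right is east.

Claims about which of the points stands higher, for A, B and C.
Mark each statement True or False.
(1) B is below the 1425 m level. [True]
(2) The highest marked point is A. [False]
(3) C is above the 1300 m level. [False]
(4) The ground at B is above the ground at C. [True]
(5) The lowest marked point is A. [True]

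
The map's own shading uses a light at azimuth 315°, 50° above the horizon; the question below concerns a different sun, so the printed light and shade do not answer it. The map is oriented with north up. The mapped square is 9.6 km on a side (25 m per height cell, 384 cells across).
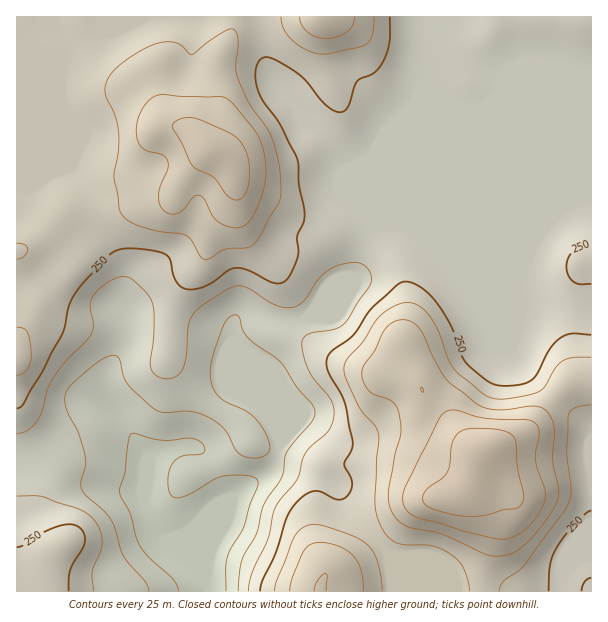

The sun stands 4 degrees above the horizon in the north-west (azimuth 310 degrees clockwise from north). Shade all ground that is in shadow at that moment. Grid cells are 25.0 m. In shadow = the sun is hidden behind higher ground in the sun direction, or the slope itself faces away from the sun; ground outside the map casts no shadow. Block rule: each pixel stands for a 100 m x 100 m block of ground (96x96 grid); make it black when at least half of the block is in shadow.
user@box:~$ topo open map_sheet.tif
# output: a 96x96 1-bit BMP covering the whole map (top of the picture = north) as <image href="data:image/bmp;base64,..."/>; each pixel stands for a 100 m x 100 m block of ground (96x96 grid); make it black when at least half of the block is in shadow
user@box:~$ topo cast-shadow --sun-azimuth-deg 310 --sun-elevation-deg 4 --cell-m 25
<image width="96" height="96" href="data:image/bmp;base64,Qk2+BAAAAAAAAD4AAAAoAAAAYAAAAGAAAAABAAEAAAAAAIAEAAATCwAAEwsAAAIAAAAAAAAA////AAAAAAAAAAAAAAAAAAAAAAAAAAAAAAAAAAAAAAAAAAAAAAAAAAAAA/gAPAAAAAAAAAAAD/wAfgAAAAAAAAAAH/8AfgAAAAAAAAAAP/8APwAAAAAAAAAAf/8AHgAAAAAAAAAAf/8ADAAAAAAAAAAAP/8AAAAAAAAAAAQAP/8AAAAAAAAAABwAH/8AAAAAAAAAAAwAD/8AAAAAAAAAAAAAB/8AAAAAAAAAAAAAB/8AAAAAAAAAAAAAA/4AAAAAAAAAAAAAAf4AAAAAAAAAAAAAAPwAAAAAAAAAAAAAAHwAAAAAAAAAAAAAABgAAAAAAAAAAAAAAA4AAAAAAAAAAAAAAB4AAAAAAAAAAAAAAD4AAAAAAAAAAAAAAP4AAAAAAAAAAAAAAf4AAAAAAAAAAAAAAfwAAAAAAAAAAAAAAfwAAAAAAAAAAAAAAPg8AAAAAAAAAAAAAHB8AAAAAAAAAAAAAAA/wAAAAAAAAAAAAAA/8AAAAAAAAAAAAAA/8AAAAAAAAAAAAAA/8AAAAAAAAAAAAAA/8AAAAAAAAAAAAAB/8AAAAAAAAAAAAAB/8AAAAAAAAAAAAAB/+AAAAAAAAAAAAAA/+AAAAAAAAAAAAAAf+AAAAAAAAAAAAAAP+AAAAAAAAAAAAAAH+AAAAAAAAAAAAAAA8AAAAAAAAAAAAAAAAAAAAAAAAAAAAAAAAAAAAAAAAAAAAAAAAAAAAAAAAAAAAAAAAAAAAAAAAAAAAAAAAAAD+AAAAAAAAAAAHwAD/AAAAAAAAAAAP4AD/gAAAAAAAAAAf4AD/gAAAAAAAAAAP4AB/AAAAAAAAAAAP4AB/AAAAAAAAAAAH4AA+AAAAAAAAAAAD4AAcAAAAAAAAAAAAwAAcAAAAAAAAAAAAAAAAAAAAAAAAAAAAAAAAAAAAAAAAAAAAAAAAGAAAAAAAAAAAAAAAfgAAAAAAAAAAAAAA/wAAAAAAAAAAAAAA/4AAAAAAAAAAAAAA/4AAAAAAAAAAAAAA/wAAAAAAAAAAAAAA/wAAAAAAAAAAAAAA/wAAAAAAAAAAAAAA/wAAAAAAAAAAAAAA/wAAAAAAAAAAAAAAf4AAAAAAAAAAAAAAfwAAAAAAAAAAAAAAPwAAAAAAAAAAAAAAPgAAAAAAAAAAAAAAHgAAAAAAAAAAAAAAHAAAAAAAAAAAAAAAHAAAAAAAAAAAAAAACAAAAAAAAAAAAAAAAAAAAAAAAAAAAAAAAAAAAAAAAAAAAAAAAAAAAAAAAAAAAAAAAAAAAAAAAAAAAAAAAAAAAAAAAAAAAAAAAAAAAAAAAAAAAAAAAAAAAAAAAAAAAAAAAAAAAAAAAAAAAAAAAAAAAAAAAAAAAAAAAAAAAAAAAAAAAAAAAAAAAAAAAAAAAAAAAAAAAAAAAAAAAAAAAAAAAAAAAAAAAAAAAAAAAAAAAAAAAAAAAADxgAAAAAAAAAAAAAPzwAAAAAAAAAAAAAPzgAAAAAAAAAAAAAPjgAAAAAAAAAAAAADDgAAAAAAAAAAAAAADgAAAAAAAAAAAAAADgAAAAA="/>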